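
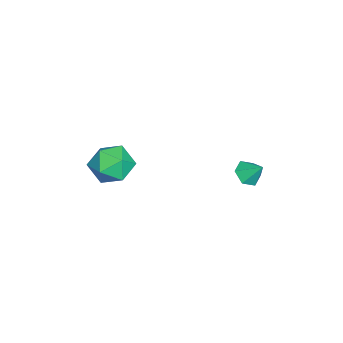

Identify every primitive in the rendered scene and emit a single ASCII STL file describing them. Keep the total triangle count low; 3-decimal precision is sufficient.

solid 
facet normal -0.938 -0.019 0.345
outer loop
vertex -0.543 -3.654 -1.913
vertex -0.31 -4.601 -1.331
vertex -0.153 -3.585 -0.848
endloop
endfacet
facet normal -0.726 0.650 0.224
outer loop
vertex -0.543 -3.654 -1.913
vertex -0.153 -3.585 -0.848
vertex 0.238 -2.875 -1.644
endloop
endfacet
facet normal -0.540 0.702 -0.464
outer loop
vertex -0.543 -3.654 -1.913
vertex 0.238 -2.875 -1.644
vertex 0.324 -3.453 -2.618
endloop
endfacet
facet normal -0.638 0.063 -0.767
outer loop
vertex -0.543 -3.654 -1.913
vertex 0.324 -3.453 -2.618
vertex -0.015 -4.52 -2.424
endloop
endfacet
facet normal -0.885 -0.382 -0.267
outer loop
vertex -0.543 -3.654 -1.913
vertex -0.015 -4.52 -2.424
vertex -0.31 -4.601 -1.331
endloop
endfacet
facet normal -0.144 0.773 0.618
outer loop
vertex 0.238 -2.875 -1.644
vertex -0.153 -3.585 -0.848
vertex 0.955 -3.34 -0.896
endloop
endfacet
facet normal -0.488 -0.312 0.815
outer loop
vertex -0.153 -3.585 -0.848
vertex -0.31 -4.601 -1.331
vertex 0.616 -4.407 -0.702
endloop
endfacet
facet normal -0.401 -0.899 -0.175
outer loop
vertex -0.31 -4.601 -1.331
vertex -0.015 -4.52 -2.424
vertex 0.702 -4.985 -1.676
endloop
endfacet
facet normal -0.003 -0.178 -0.984
outer loop
vertex -0.015 -4.52 -2.424
vertex 0.324 -3.453 -2.618
vertex 1.093 -4.275 -2.472
endloop
endfacet
facet normal 0.156 0.855 -0.494
outer loop
vertex 0.324 -3.453 -2.618
vertex 0.238 -2.875 -1.644
vertex 1.25 -3.259 -1.989
endloop
endfacet
facet normal 0.638 -0.063 0.767
outer loop
vertex 1.483 -4.206 -1.407
vertex 0.955 -3.34 -0.896
vertex 0.616 -4.407 -0.702
endloop
endfacet
facet normal 0.540 -0.702 0.464
outer loop
vertex 1.483 -4.206 -1.407
vertex 0.616 -4.407 -0.702
vertex 0.702 -4.985 -1.676
endloop
endfacet
facet normal 0.726 -0.650 -0.224
outer loop
vertex 1.483 -4.206 -1.407
vertex 0.702 -4.985 -1.676
vertex 1.093 -4.275 -2.472
endloop
endfacet
facet normal 0.938 0.019 -0.345
outer loop
vertex 1.483 -4.206 -1.407
vertex 1.093 -4.275 -2.472
vertex 1.25 -3.259 -1.989
endloop
endfacet
facet normal 0.885 0.382 0.267
outer loop
vertex 1.483 -4.206 -1.407
vertex 1.25 -3.259 -1.989
vertex 0.955 -3.34 -0.896
endloop
endfacet
facet normal 0.003 0.178 0.984
outer loop
vertex 0.616 -4.407 -0.702
vertex 0.955 -3.34 -0.896
vertex -0.153 -3.585 -0.848
endloop
endfacet
facet normal -0.156 -0.855 0.494
outer loop
vertex 0.702 -4.985 -1.676
vertex 0.616 -4.407 -0.702
vertex -0.31 -4.601 -1.331
endloop
endfacet
facet normal 0.144 -0.773 -0.618
outer loop
vertex 1.093 -4.275 -2.472
vertex 0.702 -4.985 -1.676
vertex -0.015 -4.52 -2.424
endloop
endfacet
facet normal 0.488 0.312 -0.815
outer loop
vertex 1.25 -3.259 -1.989
vertex 1.093 -4.275 -2.472
vertex 0.324 -3.453 -2.618
endloop
endfacet
facet normal 0.401 0.899 0.175
outer loop
vertex 0.955 -3.34 -0.896
vertex 1.25 -3.259 -1.989
vertex 0.238 -2.875 -1.644
endloop
endfacet
facet normal -0.263 -0.645 -0.718
outer loop
vertex -1.461 1.545 -3.753
vertex -2.166 1.682 -3.618
vertex -1.803 2.082 -4.11
endloop
endfacet
facet normal 0.863 0.500 -0.075
outer loop
vertex -1.461 1.545 -3.753
vertex -1.803 2.082 -4.11
vertex -1.874 2.398 -2.822
endloop
endfacet
facet normal -0.262 -0.645 -0.718
outer loop
vertex -1.803 2.082 -4.11
vertex -2.166 1.682 -3.618
vertex -2.508 2.219 -3.976
endloop
endfacet
facet normal 0.144 0.963 -0.228
outer loop
vertex -1.803 2.082 -4.11
vertex -2.508 2.219 -3.976
vertex -1.874 2.398 -2.822
endloop
endfacet
facet normal -0.262 -0.645 -0.718
outer loop
vertex -2.508 2.219 -3.976
vertex -2.166 1.682 -3.618
vertex -2.87 1.819 -3.484
endloop
endfacet
facet normal -0.589 0.782 0.202
outer loop
vertex -2.508 2.219 -3.976
vertex -2.87 1.819 -3.484
vertex -1.874 2.398 -2.822
endloop
endfacet
facet normal -0.262 -0.644 -0.718
outer loop
vertex -2.87 1.819 -3.484
vertex -2.166 1.682 -3.618
vertex -2.528 1.282 -3.127
endloop
endfacet
facet normal -0.603 0.138 0.786
outer loop
vertex -2.87 1.819 -3.484
vertex -2.528 1.282 -3.127
vertex -1.874 2.398 -2.822
endloop
endfacet
facet normal -0.262 -0.645 -0.718
outer loop
vertex -2.528 1.282 -3.127
vertex -2.166 1.682 -3.618
vertex -1.823 1.145 -3.261
endloop
endfacet
facet normal 0.115 -0.324 0.939
outer loop
vertex -2.528 1.282 -3.127
vertex -1.823 1.145 -3.261
vertex -1.874 2.398 -2.822
endloop
endfacet
facet normal -0.263 -0.645 -0.718
outer loop
vertex -1.823 1.145 -3.261
vertex -2.166 1.682 -3.618
vertex -1.461 1.545 -3.753
endloop
endfacet
facet normal 0.849 -0.143 0.508
outer loop
vertex -1.823 1.145 -3.261
vertex -1.461 1.545 -3.753
vertex -1.874 2.398 -2.822
endloop
endfacet

endsolid


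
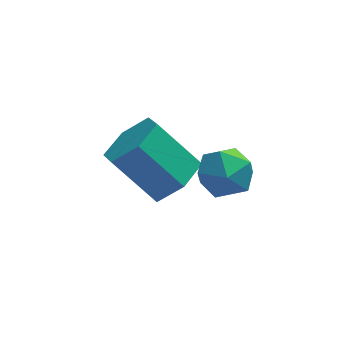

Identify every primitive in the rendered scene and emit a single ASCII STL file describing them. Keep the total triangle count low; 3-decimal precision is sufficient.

solid 
facet normal 0.631 -0.321 -0.706
outer loop
vertex 0.91 0.277 -0.163
vertex 0.198 0.292 -0.806
vertex 0.742 1.072 -0.674
endloop
endfacet
facet normal 0.756 0.460 0.466
outer loop
vertex 0.91 0.277 -0.163
vertex 0.742 1.072 -0.674
vertex -0.225 0.853 1.109
endloop
endfacet
facet normal 0.755 0.460 0.466
outer loop
vertex -0.225 0.853 1.109
vertex 0.742 1.072 -0.674
vertex -0.394 1.648 0.598
endloop
endfacet
facet normal -0.631 0.320 0.707
outer loop
vertex -0.225 0.853 1.109
vertex -0.394 1.648 0.598
vertex -0.938 0.868 0.466
endloop
endfacet
facet normal 0.631 -0.320 -0.707
outer loop
vertex 0.742 1.072 -0.674
vertex 0.198 0.292 -0.806
vertex 0.029 1.087 -1.317
endloop
endfacet
facet normal 0.225 0.947 -0.228
outer loop
vertex 0.742 1.072 -0.674
vertex 0.029 1.087 -1.317
vertex -0.394 1.648 0.598
endloop
endfacet
facet normal 0.225 0.947 -0.228
outer loop
vertex -0.394 1.648 0.598
vertex 0.029 1.087 -1.317
vertex -1.107 1.663 -0.045
endloop
endfacet
facet normal -0.631 0.320 0.707
outer loop
vertex -0.394 1.648 0.598
vertex -1.107 1.663 -0.045
vertex -0.938 0.868 0.466
endloop
endfacet
facet normal 0.631 -0.320 -0.707
outer loop
vertex 0.029 1.087 -1.317
vertex 0.198 0.292 -0.806
vertex -0.515 0.307 -1.449
endloop
endfacet
facet normal -0.530 0.487 -0.694
outer loop
vertex 0.029 1.087 -1.317
vertex -0.515 0.307 -1.449
vertex -1.107 1.663 -0.045
endloop
endfacet
facet normal -0.531 0.487 -0.694
outer loop
vertex -1.107 1.663 -0.045
vertex -0.515 0.307 -1.449
vertex -1.65 0.883 -0.177
endloop
endfacet
facet normal -0.631 0.320 0.706
outer loop
vertex -1.107 1.663 -0.045
vertex -1.65 0.883 -0.177
vertex -0.938 0.868 0.466
endloop
endfacet
facet normal 0.631 -0.320 -0.707
outer loop
vertex -0.515 0.307 -1.449
vertex 0.198 0.292 -0.806
vertex -0.346 -0.488 -0.938
endloop
endfacet
facet normal -0.756 -0.460 -0.466
outer loop
vertex -0.515 0.307 -1.449
vertex -0.346 -0.488 -0.938
vertex -1.65 0.883 -0.177
endloop
endfacet
facet normal -0.756 -0.460 -0.467
outer loop
vertex -1.65 0.883 -0.177
vertex -0.346 -0.488 -0.938
vertex -1.482 0.088 0.334
endloop
endfacet
facet normal -0.631 0.321 0.706
outer loop
vertex -1.65 0.883 -0.177
vertex -1.482 0.088 0.334
vertex -0.938 0.868 0.466
endloop
endfacet
facet normal 0.631 -0.320 -0.707
outer loop
vertex -0.346 -0.488 -0.938
vertex 0.198 0.292 -0.806
vertex 0.367 -0.503 -0.295
endloop
endfacet
facet normal -0.225 -0.947 0.228
outer loop
vertex -0.346 -0.488 -0.938
vertex 0.367 -0.503 -0.295
vertex -1.482 0.088 0.334
endloop
endfacet
facet normal -0.225 -0.947 0.228
outer loop
vertex -1.482 0.088 0.334
vertex 0.367 -0.503 -0.295
vertex -0.769 0.073 0.977
endloop
endfacet
facet normal -0.631 0.320 0.707
outer loop
vertex -1.482 0.088 0.334
vertex -0.769 0.073 0.977
vertex -0.938 0.868 0.466
endloop
endfacet
facet normal 0.631 -0.320 -0.706
outer loop
vertex 0.367 -0.503 -0.295
vertex 0.198 0.292 -0.806
vertex 0.91 0.277 -0.163
endloop
endfacet
facet normal 0.530 -0.487 0.694
outer loop
vertex 0.367 -0.503 -0.295
vertex 0.91 0.277 -0.163
vertex -0.769 0.073 0.977
endloop
endfacet
facet normal 0.530 -0.487 0.694
outer loop
vertex -0.769 0.073 0.977
vertex 0.91 0.277 -0.163
vertex -0.225 0.853 1.109
endloop
endfacet
facet normal -0.631 0.320 0.707
outer loop
vertex -0.769 0.073 0.977
vertex -0.225 0.853 1.109
vertex -0.938 0.868 0.466
endloop
endfacet
facet normal -0.167 0.727 0.666
outer loop
vertex 0.753 -1.411 2.045
vertex 1.111 -1.871 2.637
vertex 1.57 -1.349 2.182
endloop
endfacet
facet normal -0.077 0.997 0.011
outer loop
vertex 0.753 -1.411 2.045
vertex 1.57 -1.349 2.182
vertex 1.28 -1.363 1.404
endloop
endfacet
facet normal -0.570 0.708 -0.416
outer loop
vertex 0.753 -1.411 2.045
vertex 1.28 -1.363 1.404
vertex 0.641 -1.893 1.378
endloop
endfacet
facet normal -0.966 0.259 -0.025
outer loop
vertex 0.753 -1.411 2.045
vertex 0.641 -1.893 1.378
vertex 0.537 -2.208 2.14
endloop
endfacet
facet normal -0.716 0.271 0.643
outer loop
vertex 0.753 -1.411 2.045
vertex 0.537 -2.208 2.14
vertex 1.111 -1.871 2.637
endloop
endfacet
facet normal 0.564 0.795 -0.224
outer loop
vertex 1.28 -1.363 1.404
vertex 1.57 -1.349 2.182
vertex 1.963 -1.792 1.6
endloop
endfacet
facet normal 0.420 0.358 0.834
outer loop
vertex 1.57 -1.349 2.182
vertex 1.111 -1.871 2.637
vertex 1.859 -2.107 2.362
endloop
endfacet
facet normal -0.468 -0.380 0.798
outer loop
vertex 1.111 -1.871 2.637
vertex 0.537 -2.208 2.14
vertex 1.22 -2.637 2.336
endloop
endfacet
facet normal -0.871 -0.400 -0.284
outer loop
vertex 0.537 -2.208 2.14
vertex 0.641 -1.893 1.378
vertex 0.93 -2.651 1.558
endloop
endfacet
facet normal -0.234 0.327 -0.916
outer loop
vertex 0.641 -1.893 1.378
vertex 1.28 -1.363 1.404
vertex 1.389 -2.129 1.103
endloop
endfacet
facet normal 0.966 -0.259 0.025
outer loop
vertex 1.747 -2.589 1.695
vertex 1.963 -1.792 1.6
vertex 1.859 -2.107 2.362
endloop
endfacet
facet normal 0.570 -0.708 0.416
outer loop
vertex 1.747 -2.589 1.695
vertex 1.859 -2.107 2.362
vertex 1.22 -2.637 2.336
endloop
endfacet
facet normal 0.077 -0.997 -0.011
outer loop
vertex 1.747 -2.589 1.695
vertex 1.22 -2.637 2.336
vertex 0.93 -2.651 1.558
endloop
endfacet
facet normal 0.167 -0.727 -0.666
outer loop
vertex 1.747 -2.589 1.695
vertex 0.93 -2.651 1.558
vertex 1.389 -2.129 1.103
endloop
endfacet
facet normal 0.716 -0.271 -0.643
outer loop
vertex 1.747 -2.589 1.695
vertex 1.389 -2.129 1.103
vertex 1.963 -1.792 1.6
endloop
endfacet
facet normal 0.871 0.400 0.284
outer loop
vertex 1.859 -2.107 2.362
vertex 1.963 -1.792 1.6
vertex 1.57 -1.349 2.182
endloop
endfacet
facet normal 0.234 -0.327 0.916
outer loop
vertex 1.22 -2.637 2.336
vertex 1.859 -2.107 2.362
vertex 1.111 -1.871 2.637
endloop
endfacet
facet normal -0.564 -0.795 0.224
outer loop
vertex 0.93 -2.651 1.558
vertex 1.22 -2.637 2.336
vertex 0.537 -2.208 2.14
endloop
endfacet
facet normal -0.420 -0.358 -0.834
outer loop
vertex 1.389 -2.129 1.103
vertex 0.93 -2.651 1.558
vertex 0.641 -1.893 1.378
endloop
endfacet
facet normal 0.468 0.380 -0.798
outer loop
vertex 1.963 -1.792 1.6
vertex 1.389 -2.129 1.103
vertex 1.28 -1.363 1.404
endloop
endfacet

endsolid


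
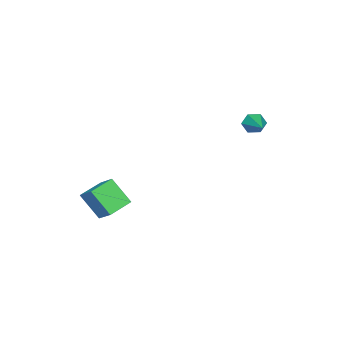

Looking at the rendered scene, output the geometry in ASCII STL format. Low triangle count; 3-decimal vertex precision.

solid 
facet normal -0.942 0.272 0.198
outer loop
vertex 0.568 -4.544 -1.879
vertex 1.044 -3.522 -1.017
vertex 0.613 -3.287 -3.395
endloop
endfacet
facet normal -0.335 -0.720 -0.607
outer loop
vertex 2.176 -3.738 -3.723
vertex 0.568 -4.544 -1.879
vertex 0.613 -3.287 -3.395
endloop
endfacet
facet normal -0.942 0.272 0.198
outer loop
vertex 0.613 -3.287 -3.395
vertex 1.044 -3.522 -1.017
vertex 1.089 -2.264 -2.533
endloop
endfacet
facet normal 0.023 0.638 -0.770
outer loop
vertex 1.089 -2.264 -2.533
vertex 2.176 -3.738 -3.723
vertex 0.613 -3.287 -3.395
endloop
endfacet
facet normal -0.023 -0.638 0.769
outer loop
vertex 0.568 -4.544 -1.879
vertex 2.607 -3.973 -1.345
vertex 1.044 -3.522 -1.017
endloop
endfacet
facet normal -0.336 -0.720 -0.607
outer loop
vertex 2.131 -4.996 -2.207
vertex 0.568 -4.544 -1.879
vertex 2.176 -3.738 -3.723
endloop
endfacet
facet normal -0.023 -0.638 0.770
outer loop
vertex 2.131 -4.996 -2.207
vertex 2.607 -3.973 -1.345
vertex 0.568 -4.544 -1.879
endloop
endfacet
facet normal 0.335 0.720 0.607
outer loop
vertex 1.044 -3.522 -1.017
vertex 2.607 -3.973 -1.345
vertex 1.089 -2.264 -2.533
endloop
endfacet
facet normal 0.023 0.638 -0.769
outer loop
vertex 2.652 -2.716 -2.861
vertex 2.176 -3.738 -3.723
vertex 1.089 -2.264 -2.533
endloop
endfacet
facet normal 0.336 0.720 0.607
outer loop
vertex 1.089 -2.264 -2.533
vertex 2.607 -3.973 -1.345
vertex 2.652 -2.716 -2.861
endloop
endfacet
facet normal 0.942 -0.272 -0.198
outer loop
vertex 2.652 -2.716 -2.861
vertex 2.131 -4.996 -2.207
vertex 2.176 -3.738 -3.723
endloop
endfacet
facet normal 0.942 -0.272 -0.197
outer loop
vertex 2.607 -3.973 -1.345
vertex 2.131 -4.996 -2.207
vertex 2.652 -2.716 -2.861
endloop
endfacet
facet normal -0.731 -0.601 -0.322
outer loop
vertex -2.926 2.993 2.517
vertex -3.34 3.184 3.1
vertex -3.383 3.573 2.472
endloop
endfacet
facet normal 0.494 0.327 -0.806
outer loop
vertex -2.926 2.993 2.517
vertex -3.383 3.573 2.472
vertex -1.84 4.416 3.76
endloop
endfacet
facet normal -0.732 -0.601 -0.322
outer loop
vertex -3.383 3.573 2.472
vertex -3.34 3.184 3.1
vertex -3.797 3.764 3.056
endloop
endfacet
facet normal -0.155 0.901 -0.405
outer loop
vertex -3.383 3.573 2.472
vertex -3.797 3.764 3.056
vertex -1.84 4.416 3.76
endloop
endfacet
facet normal -0.732 -0.601 -0.321
outer loop
vertex -3.797 3.764 3.056
vertex -3.34 3.184 3.1
vertex -3.753 3.375 3.683
endloop
endfacet
facet normal -0.430 0.753 0.498
outer loop
vertex -3.797 3.764 3.056
vertex -3.753 3.375 3.683
vertex -1.84 4.416 3.76
endloop
endfacet
facet normal -0.732 -0.601 -0.322
outer loop
vertex -3.753 3.375 3.683
vertex -3.34 3.184 3.1
vertex -3.296 2.794 3.728
endloop
endfacet
facet normal -0.058 0.032 0.998
outer loop
vertex -3.753 3.375 3.683
vertex -3.296 2.794 3.728
vertex -1.84 4.416 3.76
endloop
endfacet
facet normal -0.731 -0.602 -0.322
outer loop
vertex -3.296 2.794 3.728
vertex -3.34 3.184 3.1
vertex -2.882 2.604 3.144
endloop
endfacet
facet normal 0.592 -0.543 0.596
outer loop
vertex -3.296 2.794 3.728
vertex -2.882 2.604 3.144
vertex -1.84 4.416 3.76
endloop
endfacet
facet normal -0.731 -0.602 -0.322
outer loop
vertex -2.882 2.604 3.144
vertex -3.34 3.184 3.1
vertex -2.926 2.993 2.517
endloop
endfacet
facet normal 0.867 -0.394 -0.306
outer loop
vertex -2.882 2.604 3.144
vertex -2.926 2.993 2.517
vertex -1.84 4.416 3.76
endloop
endfacet

endsolid


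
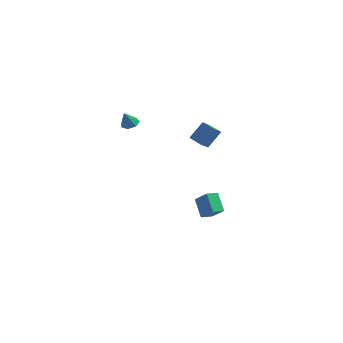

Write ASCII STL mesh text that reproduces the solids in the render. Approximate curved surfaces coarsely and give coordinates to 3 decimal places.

solid 
facet normal -0.543 -0.808 0.230
outer loop
vertex 2.145 -0.637 -3.866
vertex 1.463 0.103 -2.878
vertex 1.267 -0.293 -4.731
endloop
endfacet
facet normal 0.484 -0.525 -0.700
outer loop
vertex 1.717 0.377 -4.922
vertex 2.145 -0.637 -3.866
vertex 1.267 -0.293 -4.731
endloop
endfacet
facet normal -0.543 -0.808 0.230
outer loop
vertex 1.267 -0.293 -4.731
vertex 1.463 0.103 -2.878
vertex 0.584 0.447 -3.744
endloop
endfacet
facet normal -0.686 0.268 -0.676
outer loop
vertex 0.584 0.447 -3.744
vertex 1.717 0.377 -4.922
vertex 1.267 -0.293 -4.731
endloop
endfacet
facet normal 0.687 -0.269 0.675
outer loop
vertex 2.145 -0.637 -3.866
vertex 1.913 0.773 -3.069
vertex 1.463 0.103 -2.878
endloop
endfacet
facet normal 0.484 -0.525 -0.700
outer loop
vertex 2.596 0.033 -4.056
vertex 2.145 -0.637 -3.866
vertex 1.717 0.377 -4.922
endloop
endfacet
facet normal 0.685 -0.270 0.676
outer loop
vertex 2.596 0.033 -4.056
vertex 1.913 0.773 -3.069
vertex 2.145 -0.637 -3.866
endloop
endfacet
facet normal -0.484 0.525 0.700
outer loop
vertex 1.463 0.103 -2.878
vertex 1.913 0.773 -3.069
vertex 0.584 0.447 -3.744
endloop
endfacet
facet normal -0.686 0.270 -0.676
outer loop
vertex 1.035 1.117 -3.934
vertex 1.717 0.377 -4.922
vertex 0.584 0.447 -3.744
endloop
endfacet
facet normal -0.484 0.525 0.700
outer loop
vertex 0.584 0.447 -3.744
vertex 1.913 0.773 -3.069
vertex 1.035 1.117 -3.934
endloop
endfacet
facet normal 0.543 0.808 -0.230
outer loop
vertex 1.035 1.117 -3.934
vertex 2.596 0.033 -4.056
vertex 1.717 0.377 -4.922
endloop
endfacet
facet normal 0.543 0.808 -0.230
outer loop
vertex 1.913 0.773 -3.069
vertex 2.596 0.033 -4.056
vertex 1.035 1.117 -3.934
endloop
endfacet
facet normal 0.187 0.372 -0.909
outer loop
vertex -2.042 -2.237 3.292
vertex -2.541 -1.923 3.318
vertex -1.999 -1.768 3.493
endloop
endfacet
facet normal 0.791 -0.301 0.533
outer loop
vertex -2.042 -2.237 3.292
vertex -1.999 -1.768 3.493
vertex -2.739 -2.317 4.282
endloop
endfacet
facet normal 0.187 0.373 -0.909
outer loop
vertex -1.999 -1.768 3.493
vertex -2.541 -1.923 3.318
vertex -2.364 -1.415 3.563
endloop
endfacet
facet normal 0.522 0.389 0.760
outer loop
vertex -1.999 -1.768 3.493
vertex -2.364 -1.415 3.563
vertex -2.739 -2.317 4.282
endloop
endfacet
facet normal 0.187 0.373 -0.909
outer loop
vertex -2.364 -1.415 3.563
vertex -2.541 -1.923 3.318
vertex -2.862 -1.445 3.448
endloop
endfacet
facet normal -0.206 0.661 0.721
outer loop
vertex -2.364 -1.415 3.563
vertex -2.862 -1.445 3.448
vertex -2.739 -2.317 4.282
endloop
endfacet
facet normal 0.187 0.373 -0.909
outer loop
vertex -2.862 -1.445 3.448
vertex -2.541 -1.923 3.318
vertex -3.118 -1.834 3.236
endloop
endfacet
facet normal -0.840 0.309 0.447
outer loop
vertex -2.862 -1.445 3.448
vertex -3.118 -1.834 3.236
vertex -2.739 -2.317 4.282
endloop
endfacet
facet normal 0.187 0.372 -0.909
outer loop
vertex -3.118 -1.834 3.236
vertex -2.541 -1.923 3.318
vertex -2.939 -2.29 3.086
endloop
endfacet
facet normal -0.905 -0.402 0.142
outer loop
vertex -3.118 -1.834 3.236
vertex -2.939 -2.29 3.086
vertex -2.739 -2.317 4.282
endloop
endfacet
facet normal 0.187 0.372 -0.909
outer loop
vertex -2.939 -2.29 3.086
vertex -2.541 -1.923 3.318
vertex -2.461 -2.469 3.111
endloop
endfacet
facet normal -0.352 -0.935 0.038
outer loop
vertex -2.939 -2.29 3.086
vertex -2.461 -2.469 3.111
vertex -2.739 -2.317 4.282
endloop
endfacet
facet normal 0.187 0.372 -0.909
outer loop
vertex -2.461 -2.469 3.111
vertex -2.541 -1.923 3.318
vertex -2.042 -2.237 3.292
endloop
endfacet
facet normal 0.402 -0.891 0.211
outer loop
vertex -2.461 -2.469 3.111
vertex -2.042 -2.237 3.292
vertex -2.739 -2.317 4.282
endloop
endfacet
facet normal -0.882 0.439 0.173
outer loop
vertex 2.351 -2.949 4.84
vertex 2.557 -2.341 4.345
vertex 1.826 -3.602 3.82
endloop
endfacet
facet normal -0.253 -0.750 0.611
outer loop
vertex 2.663 -4.019 3.655
vertex 2.351 -2.949 4.84
vertex 1.826 -3.602 3.82
endloop
endfacet
facet normal -0.882 0.439 0.174
outer loop
vertex 1.826 -3.602 3.82
vertex 2.557 -2.341 4.345
vertex 2.031 -2.994 3.325
endloop
endfacet
facet normal -0.399 -0.494 -0.772
outer loop
vertex 2.031 -2.994 3.325
vertex 2.663 -4.019 3.655
vertex 1.826 -3.602 3.82
endloop
endfacet
facet normal 0.398 0.494 0.773
outer loop
vertex 2.351 -2.949 4.84
vertex 3.394 -2.758 4.18
vertex 2.557 -2.341 4.345
endloop
endfacet
facet normal -0.253 -0.750 0.611
outer loop
vertex 3.189 -3.366 4.675
vertex 2.351 -2.949 4.84
vertex 2.663 -4.019 3.655
endloop
endfacet
facet normal 0.398 0.495 0.772
outer loop
vertex 3.189 -3.366 4.675
vertex 3.394 -2.758 4.18
vertex 2.351 -2.949 4.84
endloop
endfacet
facet normal 0.253 0.750 -0.611
outer loop
vertex 2.557 -2.341 4.345
vertex 3.394 -2.758 4.18
vertex 2.031 -2.994 3.325
endloop
endfacet
facet normal -0.398 -0.494 -0.773
outer loop
vertex 2.869 -3.411 3.16
vertex 2.663 -4.019 3.655
vertex 2.031 -2.994 3.325
endloop
endfacet
facet normal 0.253 0.750 -0.611
outer loop
vertex 2.031 -2.994 3.325
vertex 3.394 -2.758 4.18
vertex 2.869 -3.411 3.16
endloop
endfacet
facet normal 0.881 -0.440 -0.173
outer loop
vertex 2.869 -3.411 3.16
vertex 3.189 -3.366 4.675
vertex 2.663 -4.019 3.655
endloop
endfacet
facet normal 0.882 -0.438 -0.173
outer loop
vertex 3.394 -2.758 4.18
vertex 3.189 -3.366 4.675
vertex 2.869 -3.411 3.16
endloop
endfacet

endsolid


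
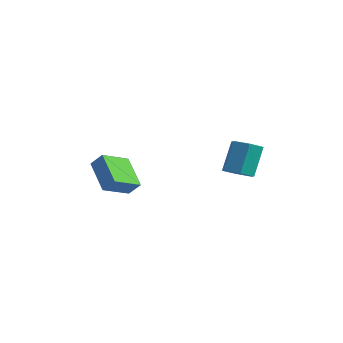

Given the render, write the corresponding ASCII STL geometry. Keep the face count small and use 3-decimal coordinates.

solid 
facet normal 0.122 -0.444 -0.888
outer loop
vertex 3.365 3.042 -1.65
vertex 2.742 3.494 -1.962
vertex 3.52 3.78 -1.998
endloop
endfacet
facet normal 0.975 -0.114 0.192
outer loop
vertex 3.365 3.042 -1.65
vertex 3.52 3.78 -1.998
vertex 3.141 3.855 -0.026
endloop
endfacet
facet normal 0.975 -0.114 0.192
outer loop
vertex 3.141 3.855 -0.026
vertex 3.52 3.78 -1.998
vertex 3.296 4.593 -0.374
endloop
endfacet
facet normal -0.123 0.444 0.887
outer loop
vertex 3.141 3.855 -0.026
vertex 3.296 4.593 -0.374
vertex 2.518 4.306 -0.338
endloop
endfacet
facet normal 0.122 -0.445 -0.887
outer loop
vertex 3.52 3.78 -1.998
vertex 2.742 3.494 -1.962
vertex 2.897 4.231 -2.31
endloop
endfacet
facet normal 0.649 0.712 -0.267
outer loop
vertex 3.52 3.78 -1.998
vertex 2.897 4.231 -2.31
vertex 3.296 4.593 -0.374
endloop
endfacet
facet normal 0.649 0.712 -0.267
outer loop
vertex 3.296 4.593 -0.374
vertex 2.897 4.231 -2.31
vertex 2.673 5.044 -0.686
endloop
endfacet
facet normal -0.123 0.444 0.887
outer loop
vertex 3.296 4.593 -0.374
vertex 2.673 5.044 -0.686
vertex 2.518 4.306 -0.338
endloop
endfacet
facet normal 0.122 -0.445 -0.887
outer loop
vertex 2.897 4.231 -2.31
vertex 2.742 3.494 -1.962
vertex 2.119 3.945 -2.274
endloop
endfacet
facet normal -0.325 0.827 -0.459
outer loop
vertex 2.897 4.231 -2.31
vertex 2.119 3.945 -2.274
vertex 2.673 5.044 -0.686
endloop
endfacet
facet normal -0.325 0.827 -0.459
outer loop
vertex 2.673 5.044 -0.686
vertex 2.119 3.945 -2.274
vertex 1.895 4.758 -0.65
endloop
endfacet
facet normal -0.122 0.444 0.888
outer loop
vertex 2.673 5.044 -0.686
vertex 1.895 4.758 -0.65
vertex 2.518 4.306 -0.338
endloop
endfacet
facet normal 0.123 -0.444 -0.887
outer loop
vertex 2.119 3.945 -2.274
vertex 2.742 3.494 -1.962
vertex 1.964 3.207 -1.926
endloop
endfacet
facet normal -0.975 0.114 -0.192
outer loop
vertex 2.119 3.945 -2.274
vertex 1.964 3.207 -1.926
vertex 1.895 4.758 -0.65
endloop
endfacet
facet normal -0.975 0.114 -0.192
outer loop
vertex 1.895 4.758 -0.65
vertex 1.964 3.207 -1.926
vertex 1.74 4.02 -0.302
endloop
endfacet
facet normal -0.122 0.444 0.888
outer loop
vertex 1.895 4.758 -0.65
vertex 1.74 4.02 -0.302
vertex 2.518 4.306 -0.338
endloop
endfacet
facet normal 0.123 -0.444 -0.887
outer loop
vertex 1.964 3.207 -1.926
vertex 2.742 3.494 -1.962
vertex 2.587 2.756 -1.614
endloop
endfacet
facet normal -0.649 -0.712 0.267
outer loop
vertex 1.964 3.207 -1.926
vertex 2.587 2.756 -1.614
vertex 1.74 4.02 -0.302
endloop
endfacet
facet normal -0.649 -0.712 0.267
outer loop
vertex 1.74 4.02 -0.302
vertex 2.587 2.756 -1.614
vertex 2.363 3.569 0.01
endloop
endfacet
facet normal -0.122 0.445 0.887
outer loop
vertex 1.74 4.02 -0.302
vertex 2.363 3.569 0.01
vertex 2.518 4.306 -0.338
endloop
endfacet
facet normal 0.122 -0.444 -0.888
outer loop
vertex 2.587 2.756 -1.614
vertex 2.742 3.494 -1.962
vertex 3.365 3.042 -1.65
endloop
endfacet
facet normal 0.325 -0.827 0.459
outer loop
vertex 2.587 2.756 -1.614
vertex 3.365 3.042 -1.65
vertex 2.363 3.569 0.01
endloop
endfacet
facet normal 0.325 -0.827 0.459
outer loop
vertex 2.363 3.569 0.01
vertex 3.365 3.042 -1.65
vertex 3.141 3.855 -0.026
endloop
endfacet
facet normal -0.122 0.445 0.887
outer loop
vertex 2.363 3.569 0.01
vertex 3.141 3.855 -0.026
vertex 2.518 4.306 -0.338
endloop
endfacet
facet normal -0.771 0.271 0.576
outer loop
vertex -3.872 0.76 -1.914
vertex -3.79 2.336 -2.545
vertex -4.475 0.514 -2.605
endloop
endfacet
facet normal -0.048 -0.927 0.372
outer loop
vertex -2.91 -0.036 -3.775
vertex -3.872 0.76 -1.914
vertex -4.475 0.514 -2.605
endloop
endfacet
facet normal -0.771 0.271 0.576
outer loop
vertex -4.475 0.514 -2.605
vertex -3.79 2.336 -2.545
vertex -4.393 2.09 -3.237
endloop
endfacet
facet normal -0.635 -0.259 -0.728
outer loop
vertex -4.393 2.09 -3.237
vertex -2.91 -0.036 -3.775
vertex -4.475 0.514 -2.605
endloop
endfacet
facet normal 0.635 0.258 0.728
outer loop
vertex -3.872 0.76 -1.914
vertex -2.225 1.786 -3.715
vertex -3.79 2.336 -2.545
endloop
endfacet
facet normal -0.048 -0.927 0.372
outer loop
vertex -2.307 0.21 -3.083
vertex -3.872 0.76 -1.914
vertex -2.91 -0.036 -3.775
endloop
endfacet
facet normal 0.635 0.259 0.728
outer loop
vertex -2.307 0.21 -3.083
vertex -2.225 1.786 -3.715
vertex -3.872 0.76 -1.914
endloop
endfacet
facet normal 0.048 0.927 -0.372
outer loop
vertex -3.79 2.336 -2.545
vertex -2.225 1.786 -3.715
vertex -4.393 2.09 -3.237
endloop
endfacet
facet normal -0.635 -0.259 -0.728
outer loop
vertex -2.828 1.54 -4.406
vertex -2.91 -0.036 -3.775
vertex -4.393 2.09 -3.237
endloop
endfacet
facet normal 0.048 0.927 -0.372
outer loop
vertex -4.393 2.09 -3.237
vertex -2.225 1.786 -3.715
vertex -2.828 1.54 -4.406
endloop
endfacet
facet normal 0.771 -0.271 -0.576
outer loop
vertex -2.828 1.54 -4.406
vertex -2.307 0.21 -3.083
vertex -2.91 -0.036 -3.775
endloop
endfacet
facet normal 0.771 -0.271 -0.576
outer loop
vertex -2.225 1.786 -3.715
vertex -2.307 0.21 -3.083
vertex -2.828 1.54 -4.406
endloop
endfacet

endsolid


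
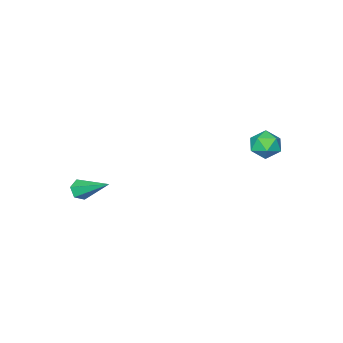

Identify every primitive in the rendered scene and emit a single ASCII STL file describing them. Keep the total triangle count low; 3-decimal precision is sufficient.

solid 
facet normal 0.015 0.082 0.996
outer loop
vertex -3.517 3.549 3.819
vertex -3.64 2.762 3.886
vertex -2.895 3.048 3.851
endloop
endfacet
facet normal 0.430 0.578 0.694
outer loop
vertex -3.517 3.549 3.819
vertex -2.895 3.048 3.851
vertex -2.89 3.661 3.337
endloop
endfacet
facet normal 0.022 0.967 0.254
outer loop
vertex -3.517 3.549 3.819
vertex -2.89 3.661 3.337
vertex -3.631 3.752 3.055
endloop
endfacet
facet normal -0.643 0.711 0.285
outer loop
vertex -3.517 3.549 3.819
vertex -3.631 3.752 3.055
vertex -4.095 3.197 3.394
endloop
endfacet
facet normal -0.647 0.165 0.744
outer loop
vertex -3.517 3.549 3.819
vertex -4.095 3.197 3.394
vertex -3.64 2.762 3.886
endloop
endfacet
facet normal 0.922 0.244 0.300
outer loop
vertex -2.89 3.661 3.337
vertex -2.895 3.048 3.851
vertex -2.625 2.943 3.106
endloop
endfacet
facet normal 0.252 -0.560 0.789
outer loop
vertex -2.895 3.048 3.851
vertex -3.64 2.762 3.886
vertex -3.089 2.388 3.445
endloop
endfacet
facet normal -0.820 -0.426 0.382
outer loop
vertex -3.64 2.762 3.886
vertex -4.095 3.197 3.394
vertex -3.83 2.479 3.163
endloop
endfacet
facet normal -0.812 0.460 -0.359
outer loop
vertex -4.095 3.197 3.394
vertex -3.631 3.752 3.055
vertex -3.825 3.092 2.649
endloop
endfacet
facet normal 0.264 0.873 -0.411
outer loop
vertex -3.631 3.752 3.055
vertex -2.89 3.661 3.337
vertex -3.08 3.378 2.614
endloop
endfacet
facet normal 0.643 -0.711 -0.285
outer loop
vertex -3.203 2.591 2.681
vertex -2.625 2.943 3.106
vertex -3.089 2.388 3.445
endloop
endfacet
facet normal -0.022 -0.967 -0.254
outer loop
vertex -3.203 2.591 2.681
vertex -3.089 2.388 3.445
vertex -3.83 2.479 3.163
endloop
endfacet
facet normal -0.430 -0.578 -0.694
outer loop
vertex -3.203 2.591 2.681
vertex -3.83 2.479 3.163
vertex -3.825 3.092 2.649
endloop
endfacet
facet normal -0.015 -0.082 -0.996
outer loop
vertex -3.203 2.591 2.681
vertex -3.825 3.092 2.649
vertex -3.08 3.378 2.614
endloop
endfacet
facet normal 0.647 -0.165 -0.744
outer loop
vertex -3.203 2.591 2.681
vertex -3.08 3.378 2.614
vertex -2.625 2.943 3.106
endloop
endfacet
facet normal 0.812 -0.460 0.359
outer loop
vertex -3.089 2.388 3.445
vertex -2.625 2.943 3.106
vertex -2.895 3.048 3.851
endloop
endfacet
facet normal -0.264 -0.873 0.411
outer loop
vertex -3.83 2.479 3.163
vertex -3.089 2.388 3.445
vertex -3.64 2.762 3.886
endloop
endfacet
facet normal -0.922 -0.244 -0.300
outer loop
vertex -3.825 3.092 2.649
vertex -3.83 2.479 3.163
vertex -4.095 3.197 3.394
endloop
endfacet
facet normal -0.252 0.560 -0.789
outer loop
vertex -3.08 3.378 2.614
vertex -3.825 3.092 2.649
vertex -3.631 3.752 3.055
endloop
endfacet
facet normal 0.820 0.426 -0.382
outer loop
vertex -2.625 2.943 3.106
vertex -3.08 3.378 2.614
vertex -2.89 3.661 3.337
endloop
endfacet
facet normal 0.141 -0.825 -0.548
outer loop
vertex 2.374 -3.365 -0.372
vertex 1.895 -3.244 -0.677
vertex 2.41 -3.04 -0.852
endloop
endfacet
facet normal 0.927 0.274 0.255
outer loop
vertex 2.374 -3.365 -0.372
vertex 2.41 -3.04 -0.852
vertex 1.605 -1.536 0.457
endloop
endfacet
facet normal 0.141 -0.825 -0.547
outer loop
vertex 2.41 -3.04 -0.852
vertex 1.895 -3.244 -0.677
vertex 1.931 -2.92 -1.156
endloop
endfacet
facet normal 0.497 0.706 -0.505
outer loop
vertex 2.41 -3.04 -0.852
vertex 1.931 -2.92 -1.156
vertex 1.605 -1.536 0.457
endloop
endfacet
facet normal 0.139 -0.825 -0.548
outer loop
vertex 1.931 -2.92 -1.156
vertex 1.895 -3.244 -0.677
vertex 1.417 -3.123 -0.981
endloop
endfacet
facet normal -0.461 0.625 -0.630
outer loop
vertex 1.931 -2.92 -1.156
vertex 1.417 -3.123 -0.981
vertex 1.605 -1.536 0.457
endloop
endfacet
facet normal 0.139 -0.825 -0.548
outer loop
vertex 1.417 -3.123 -0.981
vertex 1.895 -3.244 -0.677
vertex 1.381 -3.447 -0.502
endloop
endfacet
facet normal -0.993 0.115 0.003
outer loop
vertex 1.417 -3.123 -0.981
vertex 1.381 -3.447 -0.502
vertex 1.605 -1.536 0.457
endloop
endfacet
facet normal 0.140 -0.825 -0.547
outer loop
vertex 1.381 -3.447 -0.502
vertex 1.895 -3.244 -0.677
vertex 1.86 -3.568 -0.197
endloop
endfacet
facet normal -0.565 -0.316 0.762
outer loop
vertex 1.381 -3.447 -0.502
vertex 1.86 -3.568 -0.197
vertex 1.605 -1.536 0.457
endloop
endfacet
facet normal 0.140 -0.825 -0.547
outer loop
vertex 1.86 -3.568 -0.197
vertex 1.895 -3.244 -0.677
vertex 2.374 -3.365 -0.372
endloop
endfacet
facet normal 0.395 -0.236 0.888
outer loop
vertex 1.86 -3.568 -0.197
vertex 2.374 -3.365 -0.372
vertex 1.605 -1.536 0.457
endloop
endfacet

endsolid


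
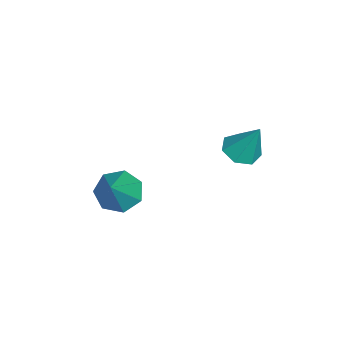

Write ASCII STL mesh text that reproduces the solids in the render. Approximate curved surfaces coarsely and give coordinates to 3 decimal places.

solid 
facet normal -0.690 0.047 -0.722
outer loop
vertex -1.088 -2.419 -0.046
vertex -1.616 -1.894 0.493
vertex -0.97 -1.632 -0.107
endloop
endfacet
facet normal 0.923 -0.165 -0.347
outer loop
vertex -1.088 -2.419 -0.046
vertex -0.97 -1.632 -0.107
vertex -0.284 -1.986 1.887
endloop
endfacet
facet normal -0.690 0.047 -0.722
outer loop
vertex -0.97 -1.632 -0.107
vertex -1.616 -1.894 0.493
vertex -1.339 -1.042 0.284
endloop
endfacet
facet normal 0.784 0.599 -0.163
outer loop
vertex -0.97 -1.632 -0.107
vertex -1.339 -1.042 0.284
vertex -0.284 -1.986 1.887
endloop
endfacet
facet normal -0.690 0.047 -0.722
outer loop
vertex -1.339 -1.042 0.284
vertex -1.616 -1.894 0.493
vertex -1.917 -1.094 0.833
endloop
endfacet
facet normal 0.259 0.897 0.358
outer loop
vertex -1.339 -1.042 0.284
vertex -1.917 -1.094 0.833
vertex -0.284 -1.986 1.887
endloop
endfacet
facet normal -0.690 0.047 -0.722
outer loop
vertex -1.917 -1.094 0.833
vertex -1.616 -1.894 0.493
vertex -2.268 -1.749 1.126
endloop
endfacet
facet normal -0.256 0.506 0.824
outer loop
vertex -1.917 -1.094 0.833
vertex -2.268 -1.749 1.126
vertex -0.284 -1.986 1.887
endloop
endfacet
facet normal -0.690 0.047 -0.722
outer loop
vertex -2.268 -1.749 1.126
vertex -1.616 -1.894 0.493
vertex -2.128 -2.513 0.942
endloop
endfacet
facet normal -0.373 -0.281 0.884
outer loop
vertex -2.268 -1.749 1.126
vertex -2.128 -2.513 0.942
vertex -0.284 -1.986 1.887
endloop
endfacet
facet normal -0.690 0.047 -0.722
outer loop
vertex -2.128 -2.513 0.942
vertex -1.616 -1.894 0.493
vertex -1.603 -2.811 0.421
endloop
endfacet
facet normal -0.004 -0.870 0.493
outer loop
vertex -2.128 -2.513 0.942
vertex -1.603 -2.811 0.421
vertex -0.284 -1.986 1.887
endloop
endfacet
facet normal -0.690 0.047 -0.722
outer loop
vertex -1.603 -2.811 0.421
vertex -1.616 -1.894 0.493
vertex -1.088 -2.419 -0.046
endloop
endfacet
facet normal 0.573 -0.818 -0.055
outer loop
vertex -1.603 -2.811 0.421
vertex -1.088 -2.419 -0.046
vertex -0.284 -1.986 1.887
endloop
endfacet
facet normal -0.233 -0.393 -0.890
outer loop
vertex -1.985 2.816 2.128
vertex -2.546 2.39 2.463
vertex -2.595 3.107 2.159
endloop
endfacet
facet normal 0.426 0.901 -0.076
outer loop
vertex -1.985 2.816 2.128
vertex -2.595 3.107 2.159
vertex -2.154 3.05 3.957
endloop
endfacet
facet normal -0.233 -0.393 -0.890
outer loop
vertex -2.595 3.107 2.159
vertex -2.546 2.39 2.463
vertex -3.168 2.858 2.419
endloop
endfacet
facet normal -0.351 0.929 0.116
outer loop
vertex -2.595 3.107 2.159
vertex -3.168 2.858 2.419
vertex -2.154 3.05 3.957
endloop
endfacet
facet normal -0.233 -0.393 -0.890
outer loop
vertex -3.168 2.858 2.419
vertex -2.546 2.39 2.463
vertex -3.273 2.257 2.712
endloop
endfacet
facet normal -0.796 0.372 0.478
outer loop
vertex -3.168 2.858 2.419
vertex -3.273 2.257 2.712
vertex -2.154 3.05 3.957
endloop
endfacet
facet normal -0.233 -0.392 -0.890
outer loop
vertex -3.273 2.257 2.712
vertex -2.546 2.39 2.463
vertex -2.83 1.756 2.817
endloop
endfacet
facet normal -0.573 -0.352 0.740
outer loop
vertex -3.273 2.257 2.712
vertex -2.83 1.756 2.817
vertex -2.154 3.05 3.957
endloop
endfacet
facet normal -0.232 -0.393 -0.890
outer loop
vertex -2.83 1.756 2.817
vertex -2.546 2.39 2.463
vertex -2.173 1.732 2.656
endloop
endfacet
facet normal 0.147 -0.696 0.703
outer loop
vertex -2.83 1.756 2.817
vertex -2.173 1.732 2.656
vertex -2.154 3.05 3.957
endloop
endfacet
facet normal -0.233 -0.393 -0.890
outer loop
vertex -2.173 1.732 2.656
vertex -2.546 2.39 2.463
vertex -1.797 2.204 2.349
endloop
endfacet
facet normal 0.826 -0.402 0.395
outer loop
vertex -2.173 1.732 2.656
vertex -1.797 2.204 2.349
vertex -2.154 3.05 3.957
endloop
endfacet
facet normal -0.233 -0.393 -0.890
outer loop
vertex -1.797 2.204 2.349
vertex -2.546 2.39 2.463
vertex -1.985 2.816 2.128
endloop
endfacet
facet normal 0.950 0.309 0.048
outer loop
vertex -1.797 2.204 2.349
vertex -1.985 2.816 2.128
vertex -2.154 3.05 3.957
endloop
endfacet

endsolid


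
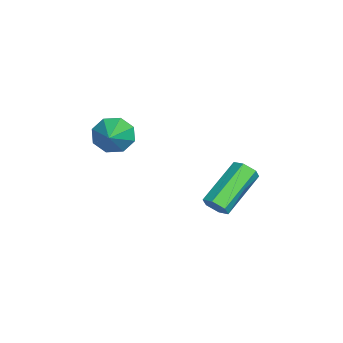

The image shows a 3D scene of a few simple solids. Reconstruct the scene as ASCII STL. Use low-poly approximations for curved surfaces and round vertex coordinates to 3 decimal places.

solid 
facet normal 0.657 -0.530 -0.537
outer loop
vertex -0.143 2.058 -0.898
vertex -0.571 1.71 -1.078
vertex -0.436 2.185 -1.382
endloop
endfacet
facet normal 0.559 0.820 -0.124
outer loop
vertex -0.143 2.058 -0.898
vertex -0.436 2.185 -1.382
vertex -1.581 3.217 0.279
endloop
endfacet
facet normal 0.560 0.819 -0.123
outer loop
vertex -1.581 3.217 0.279
vertex -0.436 2.185 -1.382
vertex -1.874 3.345 -0.205
endloop
endfacet
facet normal -0.656 0.529 0.537
outer loop
vertex -1.581 3.217 0.279
vertex -1.874 3.345 -0.205
vertex -2.009 2.87 0.098
endloop
endfacet
facet normal 0.656 -0.530 -0.537
outer loop
vertex -0.436 2.185 -1.382
vertex -0.571 1.71 -1.078
vertex -0.864 1.838 -1.562
endloop
endfacet
facet normal -0.157 0.601 -0.784
outer loop
vertex -0.436 2.185 -1.382
vertex -0.864 1.838 -1.562
vertex -1.874 3.345 -0.205
endloop
endfacet
facet normal -0.156 0.601 -0.784
outer loop
vertex -1.874 3.345 -0.205
vertex -0.864 1.838 -1.562
vertex -2.302 2.998 -0.386
endloop
endfacet
facet normal -0.656 0.529 0.537
outer loop
vertex -1.874 3.345 -0.205
vertex -2.302 2.998 -0.386
vertex -2.009 2.87 0.098
endloop
endfacet
facet normal 0.656 -0.529 -0.537
outer loop
vertex -0.864 1.838 -1.562
vertex -0.571 1.71 -1.078
vertex -0.999 1.363 -1.259
endloop
endfacet
facet normal -0.717 -0.218 -0.662
outer loop
vertex -0.864 1.838 -1.562
vertex -0.999 1.363 -1.259
vertex -2.302 2.998 -0.386
endloop
endfacet
facet normal -0.718 -0.219 -0.661
outer loop
vertex -2.302 2.998 -0.386
vertex -0.999 1.363 -1.259
vertex -2.437 2.522 -0.082
endloop
endfacet
facet normal -0.656 0.529 0.537
outer loop
vertex -2.302 2.998 -0.386
vertex -2.437 2.522 -0.082
vertex -2.009 2.87 0.098
endloop
endfacet
facet normal 0.656 -0.529 -0.537
outer loop
vertex -0.999 1.363 -1.259
vertex -0.571 1.71 -1.078
vertex -0.706 1.235 -0.775
endloop
endfacet
facet normal -0.560 -0.819 0.122
outer loop
vertex -0.999 1.363 -1.259
vertex -0.706 1.235 -0.775
vertex -2.437 2.522 -0.082
endloop
endfacet
facet normal -0.560 -0.819 0.124
outer loop
vertex -2.437 2.522 -0.082
vertex -0.706 1.235 -0.775
vertex -2.144 2.395 0.402
endloop
endfacet
facet normal -0.657 0.530 0.537
outer loop
vertex -2.437 2.522 -0.082
vertex -2.144 2.395 0.402
vertex -2.009 2.87 0.098
endloop
endfacet
facet normal 0.656 -0.529 -0.537
outer loop
vertex -0.706 1.235 -0.775
vertex -0.571 1.71 -1.078
vertex -0.278 1.582 -0.594
endloop
endfacet
facet normal 0.156 -0.601 0.784
outer loop
vertex -0.706 1.235 -0.775
vertex -0.278 1.582 -0.594
vertex -2.144 2.395 0.402
endloop
endfacet
facet normal 0.157 -0.600 0.784
outer loop
vertex -2.144 2.395 0.402
vertex -0.278 1.582 -0.594
vertex -1.716 2.742 0.582
endloop
endfacet
facet normal -0.656 0.530 0.537
outer loop
vertex -2.144 2.395 0.402
vertex -1.716 2.742 0.582
vertex -2.009 2.87 0.098
endloop
endfacet
facet normal 0.656 -0.529 -0.537
outer loop
vertex -0.278 1.582 -0.594
vertex -0.571 1.71 -1.078
vertex -0.143 2.058 -0.898
endloop
endfacet
facet normal 0.717 0.219 0.661
outer loop
vertex -0.278 1.582 -0.594
vertex -0.143 2.058 -0.898
vertex -1.716 2.742 0.582
endloop
endfacet
facet normal 0.717 0.218 0.662
outer loop
vertex -1.716 2.742 0.582
vertex -0.143 2.058 -0.898
vertex -1.581 3.217 0.279
endloop
endfacet
facet normal -0.656 0.529 0.537
outer loop
vertex -1.716 2.742 0.582
vertex -1.581 3.217 0.279
vertex -2.009 2.87 0.098
endloop
endfacet
facet normal -0.899 0.044 -0.435
outer loop
vertex -0.76 -2.325 1.736
vertex -1.097 -2.064 2.459
vertex -0.755 -1.685 1.791
endloop
endfacet
facet normal 0.777 0.048 -0.628
outer loop
vertex -0.76 -2.325 1.736
vertex -0.755 -1.685 1.791
vertex 0.397 -2.136 3.181
endloop
endfacet
facet normal -0.899 0.044 -0.435
outer loop
vertex -0.755 -1.685 1.791
vertex -1.097 -2.064 2.459
vertex -0.951 -1.266 2.238
endloop
endfacet
facet normal 0.665 0.668 -0.334
outer loop
vertex -0.755 -1.685 1.791
vertex -0.951 -1.266 2.238
vertex 0.397 -2.136 3.181
endloop
endfacet
facet normal -0.900 0.044 -0.434
outer loop
vertex -0.951 -1.266 2.238
vertex -1.097 -2.064 2.459
vertex -1.232 -1.315 2.815
endloop
endfacet
facet normal 0.386 0.884 0.263
outer loop
vertex -0.951 -1.266 2.238
vertex -1.232 -1.315 2.815
vertex 0.397 -2.136 3.181
endloop
endfacet
facet normal -0.900 0.044 -0.434
outer loop
vertex -1.232 -1.315 2.815
vertex -1.097 -2.064 2.459
vertex -1.433 -1.802 3.183
endloop
endfacet
facet normal 0.105 0.572 0.814
outer loop
vertex -1.232 -1.315 2.815
vertex -1.433 -1.802 3.183
vertex 0.397 -2.136 3.181
endloop
endfacet
facet normal -0.900 0.045 -0.434
outer loop
vertex -1.433 -1.802 3.183
vertex -1.097 -2.064 2.459
vertex -1.438 -2.442 3.127
endloop
endfacet
facet normal -0.015 -0.087 0.996
outer loop
vertex -1.433 -1.802 3.183
vertex -1.438 -2.442 3.127
vertex 0.397 -2.136 3.181
endloop
endfacet
facet normal -0.899 0.043 -0.435
outer loop
vertex -1.438 -2.442 3.127
vertex -1.097 -2.064 2.459
vertex -1.242 -2.861 2.68
endloop
endfacet
facet normal 0.097 -0.705 0.703
outer loop
vertex -1.438 -2.442 3.127
vertex -1.242 -2.861 2.68
vertex 0.397 -2.136 3.181
endloop
endfacet
facet normal -0.899 0.043 -0.435
outer loop
vertex -1.242 -2.861 2.68
vertex -1.097 -2.064 2.459
vertex -0.961 -2.813 2.104
endloop
endfacet
facet normal 0.375 -0.921 0.106
outer loop
vertex -1.242 -2.861 2.68
vertex -0.961 -2.813 2.104
vertex 0.397 -2.136 3.181
endloop
endfacet
facet normal -0.900 0.043 -0.435
outer loop
vertex -0.961 -2.813 2.104
vertex -1.097 -2.064 2.459
vertex -0.76 -2.325 1.736
endloop
endfacet
facet normal 0.657 -0.607 -0.447
outer loop
vertex -0.961 -2.813 2.104
vertex -0.76 -2.325 1.736
vertex 0.397 -2.136 3.181
endloop
endfacet

endsolid


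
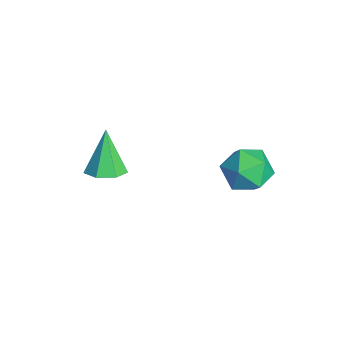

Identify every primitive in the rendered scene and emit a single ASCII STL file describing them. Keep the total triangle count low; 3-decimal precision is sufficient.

solid 
facet normal 0.402 -0.101 -0.910
outer loop
vertex -1.941 -0.324 -3.688
vertex -2.73 -0.582 -4.008
vertex -2.396 0.241 -3.952
endloop
endfacet
facet normal 0.504 0.664 0.552
outer loop
vertex -1.941 -0.324 -3.688
vertex -2.396 0.241 -3.952
vertex -3.55 -0.378 -2.152
endloop
endfacet
facet normal 0.402 -0.101 -0.910
outer loop
vertex -2.396 0.241 -3.952
vertex -2.73 -0.582 -4.008
vertex -3.103 0.186 -4.258
endloop
endfacet
facet normal -0.170 0.960 0.221
outer loop
vertex -2.396 0.241 -3.952
vertex -3.103 0.186 -4.258
vertex -3.55 -0.378 -2.152
endloop
endfacet
facet normal 0.402 -0.101 -0.910
outer loop
vertex -3.103 0.186 -4.258
vertex -2.73 -0.582 -4.008
vertex -3.529 -0.447 -4.376
endloop
endfacet
facet normal -0.827 0.561 -0.025
outer loop
vertex -3.103 0.186 -4.258
vertex -3.529 -0.447 -4.376
vertex -3.55 -0.378 -2.152
endloop
endfacet
facet normal 0.402 -0.101 -0.910
outer loop
vertex -3.529 -0.447 -4.376
vertex -2.73 -0.582 -4.008
vertex -3.353 -1.182 -4.217
endloop
endfacet
facet normal -0.972 -0.233 -0.002
outer loop
vertex -3.529 -0.447 -4.376
vertex -3.353 -1.182 -4.217
vertex -3.55 -0.378 -2.152
endloop
endfacet
facet normal 0.402 -0.100 -0.910
outer loop
vertex -3.353 -1.182 -4.217
vertex -2.73 -0.582 -4.008
vertex -2.708 -1.465 -3.901
endloop
endfacet
facet normal -0.496 -0.824 0.274
outer loop
vertex -3.353 -1.182 -4.217
vertex -2.708 -1.465 -3.901
vertex -3.55 -0.378 -2.152
endloop
endfacet
facet normal 0.401 -0.100 -0.911
outer loop
vertex -2.708 -1.465 -3.901
vertex -2.73 -0.582 -4.008
vertex -2.079 -1.084 -3.666
endloop
endfacet
facet normal 0.243 -0.767 0.594
outer loop
vertex -2.708 -1.465 -3.901
vertex -2.079 -1.084 -3.666
vertex -3.55 -0.378 -2.152
endloop
endfacet
facet normal 0.402 -0.099 -0.910
outer loop
vertex -2.079 -1.084 -3.666
vertex -2.73 -0.582 -4.008
vertex -1.941 -0.324 -3.688
endloop
endfacet
facet normal 0.689 -0.104 0.718
outer loop
vertex -2.079 -1.084 -3.666
vertex -1.941 -0.324 -3.688
vertex -3.55 -0.378 -2.152
endloop
endfacet
facet normal -0.768 0.116 0.630
outer loop
vertex 1.175 4.613 0.075
vertex 0.753 3.663 -0.264
vertex 1.448 3.683 0.58
endloop
endfacet
facet normal -0.180 0.428 0.886
outer loop
vertex 1.175 4.613 0.075
vertex 1.448 3.683 0.58
vertex 2.212 4.436 0.371
endloop
endfacet
facet normal 0.039 0.912 0.409
outer loop
vertex 1.175 4.613 0.075
vertex 2.212 4.436 0.371
vertex 1.99 4.882 -0.603
endloop
endfacet
facet normal -0.415 0.899 -0.142
outer loop
vertex 1.175 4.613 0.075
vertex 1.99 4.882 -0.603
vertex 1.088 4.404 -0.995
endloop
endfacet
facet normal -0.913 0.408 -0.005
outer loop
vertex 1.175 4.613 0.075
vertex 1.088 4.404 -0.995
vertex 0.753 3.663 -0.264
endloop
endfacet
facet normal 0.327 -0.071 0.942
outer loop
vertex 2.212 4.436 0.371
vertex 1.448 3.683 0.58
vertex 2.432 3.376 0.215
endloop
endfacet
facet normal -0.625 -0.575 0.528
outer loop
vertex 1.448 3.683 0.58
vertex 0.753 3.663 -0.264
vertex 1.53 2.898 -0.177
endloop
endfacet
facet normal -0.860 -0.105 -0.500
outer loop
vertex 0.753 3.663 -0.264
vertex 1.088 4.404 -0.995
vertex 1.308 3.344 -1.151
endloop
endfacet
facet normal -0.052 0.690 -0.722
outer loop
vertex 1.088 4.404 -0.995
vertex 1.99 4.882 -0.603
vertex 2.072 4.097 -1.36
endloop
endfacet
facet normal 0.682 0.712 0.171
outer loop
vertex 1.99 4.882 -0.603
vertex 2.212 4.436 0.371
vertex 2.767 4.117 -0.516
endloop
endfacet
facet normal 0.415 -0.899 0.142
outer loop
vertex 2.345 3.167 -0.855
vertex 2.432 3.376 0.215
vertex 1.53 2.898 -0.177
endloop
endfacet
facet normal -0.039 -0.912 -0.409
outer loop
vertex 2.345 3.167 -0.855
vertex 1.53 2.898 -0.177
vertex 1.308 3.344 -1.151
endloop
endfacet
facet normal 0.180 -0.428 -0.886
outer loop
vertex 2.345 3.167 -0.855
vertex 1.308 3.344 -1.151
vertex 2.072 4.097 -1.36
endloop
endfacet
facet normal 0.768 -0.116 -0.630
outer loop
vertex 2.345 3.167 -0.855
vertex 2.072 4.097 -1.36
vertex 2.767 4.117 -0.516
endloop
endfacet
facet normal 0.913 -0.408 0.005
outer loop
vertex 2.345 3.167 -0.855
vertex 2.767 4.117 -0.516
vertex 2.432 3.376 0.215
endloop
endfacet
facet normal 0.052 -0.690 0.722
outer loop
vertex 1.53 2.898 -0.177
vertex 2.432 3.376 0.215
vertex 1.448 3.683 0.58
endloop
endfacet
facet normal -0.682 -0.712 -0.171
outer loop
vertex 1.308 3.344 -1.151
vertex 1.53 2.898 -0.177
vertex 0.753 3.663 -0.264
endloop
endfacet
facet normal -0.327 0.071 -0.942
outer loop
vertex 2.072 4.097 -1.36
vertex 1.308 3.344 -1.151
vertex 1.088 4.404 -0.995
endloop
endfacet
facet normal 0.625 0.575 -0.528
outer loop
vertex 2.767 4.117 -0.516
vertex 2.072 4.097 -1.36
vertex 1.99 4.882 -0.603
endloop
endfacet
facet normal 0.860 0.105 0.500
outer loop
vertex 2.432 3.376 0.215
vertex 2.767 4.117 -0.516
vertex 2.212 4.436 0.371
endloop
endfacet

endsolid


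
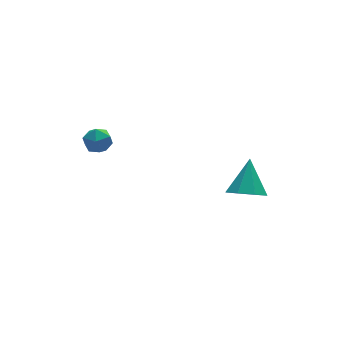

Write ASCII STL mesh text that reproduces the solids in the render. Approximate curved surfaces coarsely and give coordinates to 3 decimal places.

solid 
facet normal -0.358 -0.571 -0.739
outer loop
vertex 3.11 -0.905 -1.947
vertex 2.437 -0.211 -2.157
vertex 3.361 -0.403 -2.456
endloop
endfacet
facet normal 0.941 -0.184 0.283
outer loop
vertex 3.11 -0.905 -1.947
vertex 3.361 -0.403 -2.456
vertex 3.103 0.851 -0.783
endloop
endfacet
facet normal -0.358 -0.570 -0.739
outer loop
vertex 3.361 -0.403 -2.456
vertex 2.437 -0.211 -2.157
vertex 3.071 0.212 -2.79
endloop
endfacet
facet normal 0.922 0.364 -0.131
outer loop
vertex 3.361 -0.403 -2.456
vertex 3.071 0.212 -2.79
vertex 3.103 0.851 -0.783
endloop
endfacet
facet normal -0.357 -0.571 -0.739
outer loop
vertex 3.071 0.212 -2.79
vertex 2.437 -0.211 -2.157
vertex 2.409 0.579 -2.754
endloop
endfacet
facet normal 0.454 0.847 -0.277
outer loop
vertex 3.071 0.212 -2.79
vertex 2.409 0.579 -2.754
vertex 3.103 0.851 -0.783
endloop
endfacet
facet normal -0.358 -0.571 -0.739
outer loop
vertex 2.409 0.579 -2.754
vertex 2.437 -0.211 -2.157
vertex 1.764 0.484 -2.368
endloop
endfacet
facet normal -0.186 0.980 -0.070
outer loop
vertex 2.409 0.579 -2.754
vertex 1.764 0.484 -2.368
vertex 3.103 0.851 -0.783
endloop
endfacet
facet normal -0.358 -0.571 -0.739
outer loop
vertex 1.764 0.484 -2.368
vertex 2.437 -0.211 -2.157
vertex 1.513 -0.018 -1.859
endloop
endfacet
facet normal -0.626 0.687 0.369
outer loop
vertex 1.764 0.484 -2.368
vertex 1.513 -0.018 -1.859
vertex 3.103 0.851 -0.783
endloop
endfacet
facet normal -0.358 -0.571 -0.739
outer loop
vertex 1.513 -0.018 -1.859
vertex 2.437 -0.211 -2.157
vertex 1.804 -0.633 -1.525
endloop
endfacet
facet normal -0.606 0.139 0.783
outer loop
vertex 1.513 -0.018 -1.859
vertex 1.804 -0.633 -1.525
vertex 3.103 0.851 -0.783
endloop
endfacet
facet normal -0.358 -0.570 -0.739
outer loop
vertex 1.804 -0.633 -1.525
vertex 2.437 -0.211 -2.157
vertex 2.465 -1.001 -1.561
endloop
endfacet
facet normal -0.140 -0.342 0.929
outer loop
vertex 1.804 -0.633 -1.525
vertex 2.465 -1.001 -1.561
vertex 3.103 0.851 -0.783
endloop
endfacet
facet normal -0.358 -0.570 -0.739
outer loop
vertex 2.465 -1.001 -1.561
vertex 2.437 -0.211 -2.157
vertex 3.11 -0.905 -1.947
endloop
endfacet
facet normal 0.503 -0.476 0.721
outer loop
vertex 2.465 -1.001 -1.561
vertex 3.11 -0.905 -1.947
vertex 3.103 0.851 -0.783
endloop
endfacet
facet normal 0.248 0.685 0.685
outer loop
vertex -3.416 3.473 1.362
vertex -3.318 2.932 1.867
vertex -2.747 3.153 1.44
endloop
endfacet
facet normal 0.428 0.903 0.031
outer loop
vertex -3.416 3.473 1.362
vertex -2.747 3.153 1.44
vertex -3.012 3.302 0.759
endloop
endfacet
facet normal -0.163 0.915 -0.369
outer loop
vertex -3.416 3.473 1.362
vertex -3.012 3.302 0.759
vertex -3.747 3.173 0.764
endloop
endfacet
facet normal -0.709 0.704 0.039
outer loop
vertex -3.416 3.473 1.362
vertex -3.747 3.173 0.764
vertex -3.936 2.945 1.45
endloop
endfacet
facet normal -0.454 0.563 0.691
outer loop
vertex -3.416 3.473 1.362
vertex -3.936 2.945 1.45
vertex -3.318 2.932 1.867
endloop
endfacet
facet normal 0.873 0.419 -0.248
outer loop
vertex -3.012 3.302 0.759
vertex -2.747 3.153 1.44
vertex -2.664 2.655 0.89
endloop
endfacet
facet normal 0.581 0.067 0.811
outer loop
vertex -2.747 3.153 1.44
vertex -3.318 2.932 1.867
vertex -2.853 2.427 1.576
endloop
endfacet
facet normal -0.556 -0.133 0.820
outer loop
vertex -3.318 2.932 1.867
vertex -3.936 2.945 1.45
vertex -3.588 2.298 1.581
endloop
endfacet
facet normal -0.967 0.097 -0.234
outer loop
vertex -3.936 2.945 1.45
vertex -3.747 3.173 0.764
vertex -3.853 2.447 0.9
endloop
endfacet
facet normal -0.083 0.439 -0.895
outer loop
vertex -3.747 3.173 0.764
vertex -3.012 3.302 0.759
vertex -3.282 2.668 0.473
endloop
endfacet
facet normal 0.709 -0.704 -0.039
outer loop
vertex -3.184 2.127 0.978
vertex -2.664 2.655 0.89
vertex -2.853 2.427 1.576
endloop
endfacet
facet normal 0.163 -0.915 0.369
outer loop
vertex -3.184 2.127 0.978
vertex -2.853 2.427 1.576
vertex -3.588 2.298 1.581
endloop
endfacet
facet normal -0.428 -0.903 -0.031
outer loop
vertex -3.184 2.127 0.978
vertex -3.588 2.298 1.581
vertex -3.853 2.447 0.9
endloop
endfacet
facet normal -0.248 -0.685 -0.685
outer loop
vertex -3.184 2.127 0.978
vertex -3.853 2.447 0.9
vertex -3.282 2.668 0.473
endloop
endfacet
facet normal 0.454 -0.563 -0.691
outer loop
vertex -3.184 2.127 0.978
vertex -3.282 2.668 0.473
vertex -2.664 2.655 0.89
endloop
endfacet
facet normal 0.967 -0.097 0.234
outer loop
vertex -2.853 2.427 1.576
vertex -2.664 2.655 0.89
vertex -2.747 3.153 1.44
endloop
endfacet
facet normal 0.083 -0.439 0.895
outer loop
vertex -3.588 2.298 1.581
vertex -2.853 2.427 1.576
vertex -3.318 2.932 1.867
endloop
endfacet
facet normal -0.873 -0.419 0.248
outer loop
vertex -3.853 2.447 0.9
vertex -3.588 2.298 1.581
vertex -3.936 2.945 1.45
endloop
endfacet
facet normal -0.581 -0.067 -0.811
outer loop
vertex -3.282 2.668 0.473
vertex -3.853 2.447 0.9
vertex -3.747 3.173 0.764
endloop
endfacet
facet normal 0.556 0.133 -0.820
outer loop
vertex -2.664 2.655 0.89
vertex -3.282 2.668 0.473
vertex -3.012 3.302 0.759
endloop
endfacet

endsolid


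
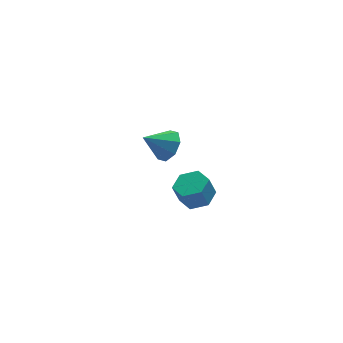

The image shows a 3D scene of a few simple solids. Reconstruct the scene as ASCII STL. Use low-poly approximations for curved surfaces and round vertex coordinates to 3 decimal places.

solid 
facet normal 0.799 -0.036 -0.601
outer loop
vertex 3.539 4.118 0.392
vertex 2.919 3.929 -0.421
vertex 3.298 4.785 0.031
endloop
endfacet
facet normal 0.060 0.492 0.869
outer loop
vertex 3.539 4.118 0.392
vertex 3.298 4.785 0.031
vertex 1.561 3.991 0.601
endloop
endfacet
facet normal 0.798 -0.036 -0.601
outer loop
vertex 3.298 4.785 0.031
vertex 2.919 3.929 -0.421
vertex 2.834 4.951 -0.595
endloop
endfacet
facet normal -0.259 0.869 0.422
outer loop
vertex 3.298 4.785 0.031
vertex 2.834 4.951 -0.595
vertex 1.561 3.991 0.601
endloop
endfacet
facet normal 0.798 -0.036 -0.601
outer loop
vertex 2.834 4.951 -0.595
vertex 2.919 3.929 -0.421
vertex 2.42 4.518 -1.119
endloop
endfacet
facet normal -0.657 0.748 -0.099
outer loop
vertex 2.834 4.951 -0.595
vertex 2.42 4.518 -1.119
vertex 1.561 3.991 0.601
endloop
endfacet
facet normal 0.798 -0.036 -0.601
outer loop
vertex 2.42 4.518 -1.119
vertex 2.919 3.929 -0.421
vertex 2.298 3.74 -1.234
endloop
endfacet
facet normal -0.900 0.199 -0.389
outer loop
vertex 2.42 4.518 -1.119
vertex 2.298 3.74 -1.234
vertex 1.561 3.991 0.601
endloop
endfacet
facet normal 0.798 -0.037 -0.601
outer loop
vertex 2.298 3.74 -1.234
vertex 2.919 3.929 -0.421
vertex 2.539 3.073 -0.873
endloop
endfacet
facet normal -0.846 -0.456 -0.277
outer loop
vertex 2.298 3.74 -1.234
vertex 2.539 3.073 -0.873
vertex 1.561 3.991 0.601
endloop
endfacet
facet normal 0.798 -0.037 -0.601
outer loop
vertex 2.539 3.073 -0.873
vertex 2.919 3.929 -0.421
vertex 3.003 2.907 -0.247
endloop
endfacet
facet normal -0.527 -0.833 0.169
outer loop
vertex 2.539 3.073 -0.873
vertex 3.003 2.907 -0.247
vertex 1.561 3.991 0.601
endloop
endfacet
facet normal 0.799 -0.037 -0.601
outer loop
vertex 3.003 2.907 -0.247
vertex 2.919 3.929 -0.421
vertex 3.417 3.34 0.277
endloop
endfacet
facet normal -0.129 -0.712 0.690
outer loop
vertex 3.003 2.907 -0.247
vertex 3.417 3.34 0.277
vertex 1.561 3.991 0.601
endloop
endfacet
facet normal 0.799 -0.036 -0.601
outer loop
vertex 3.417 3.34 0.277
vertex 2.919 3.929 -0.421
vertex 3.539 4.118 0.392
endloop
endfacet
facet normal 0.114 -0.163 0.980
outer loop
vertex 3.417 3.34 0.277
vertex 3.539 4.118 0.392
vertex 1.561 3.991 0.601
endloop
endfacet
facet normal 0.311 0.008 -0.950
outer loop
vertex 3.073 -1.98 1.817
vertex 2.459 -2.675 1.61
vertex 2.193 -1.767 1.531
endloop
endfacet
facet normal 0.211 0.974 0.077
outer loop
vertex 3.073 -1.98 1.817
vertex 2.193 -1.767 1.531
vertex 2.695 -1.99 2.976
endloop
endfacet
facet normal 0.211 0.975 0.077
outer loop
vertex 2.695 -1.99 2.976
vertex 2.193 -1.767 1.531
vertex 1.814 -1.777 2.691
endloop
endfacet
facet normal -0.310 -0.008 0.951
outer loop
vertex 2.695 -1.99 2.976
vertex 1.814 -1.777 2.691
vertex 2.081 -2.685 2.77
endloop
endfacet
facet normal 0.310 0.008 -0.951
outer loop
vertex 2.193 -1.767 1.531
vertex 2.459 -2.675 1.61
vertex 1.579 -2.461 1.325
endloop
endfacet
facet normal -0.697 0.682 -0.222
outer loop
vertex 2.193 -1.767 1.531
vertex 1.579 -2.461 1.325
vertex 1.814 -1.777 2.691
endloop
endfacet
facet normal -0.697 0.682 -0.222
outer loop
vertex 1.814 -1.777 2.691
vertex 1.579 -2.461 1.325
vertex 1.2 -2.471 2.484
endloop
endfacet
facet normal -0.311 -0.009 0.950
outer loop
vertex 1.814 -1.777 2.691
vertex 1.2 -2.471 2.484
vertex 2.081 -2.685 2.77
endloop
endfacet
facet normal 0.310 0.008 -0.951
outer loop
vertex 1.579 -2.461 1.325
vertex 2.459 -2.675 1.61
vertex 1.845 -3.37 1.404
endloop
endfacet
facet normal -0.908 -0.292 -0.300
outer loop
vertex 1.579 -2.461 1.325
vertex 1.845 -3.37 1.404
vertex 1.2 -2.471 2.484
endloop
endfacet
facet normal -0.908 -0.293 -0.299
outer loop
vertex 1.2 -2.471 2.484
vertex 1.845 -3.37 1.404
vertex 1.467 -3.38 2.563
endloop
endfacet
facet normal -0.311 -0.009 0.950
outer loop
vertex 1.2 -2.471 2.484
vertex 1.467 -3.38 2.563
vertex 2.081 -2.685 2.77
endloop
endfacet
facet normal 0.310 0.008 -0.951
outer loop
vertex 1.845 -3.37 1.404
vertex 2.459 -2.675 1.61
vertex 2.726 -3.583 1.689
endloop
endfacet
facet normal -0.211 -0.975 -0.077
outer loop
vertex 1.845 -3.37 1.404
vertex 2.726 -3.583 1.689
vertex 1.467 -3.38 2.563
endloop
endfacet
facet normal -0.211 -0.974 -0.077
outer loop
vertex 1.467 -3.38 2.563
vertex 2.726 -3.583 1.689
vertex 2.347 -3.593 2.849
endloop
endfacet
facet normal -0.311 -0.008 0.950
outer loop
vertex 1.467 -3.38 2.563
vertex 2.347 -3.593 2.849
vertex 2.081 -2.685 2.77
endloop
endfacet
facet normal 0.311 0.009 -0.950
outer loop
vertex 2.726 -3.583 1.689
vertex 2.459 -2.675 1.61
vertex 3.34 -2.889 1.896
endloop
endfacet
facet normal 0.697 -0.682 0.222
outer loop
vertex 2.726 -3.583 1.689
vertex 3.34 -2.889 1.896
vertex 2.347 -3.593 2.849
endloop
endfacet
facet normal 0.697 -0.682 0.222
outer loop
vertex 2.347 -3.593 2.849
vertex 3.34 -2.889 1.896
vertex 2.961 -2.899 3.055
endloop
endfacet
facet normal -0.310 -0.008 0.951
outer loop
vertex 2.347 -3.593 2.849
vertex 2.961 -2.899 3.055
vertex 2.081 -2.685 2.77
endloop
endfacet
facet normal 0.311 0.009 -0.950
outer loop
vertex 3.34 -2.889 1.896
vertex 2.459 -2.675 1.61
vertex 3.073 -1.98 1.817
endloop
endfacet
facet normal 0.908 0.293 0.299
outer loop
vertex 3.34 -2.889 1.896
vertex 3.073 -1.98 1.817
vertex 2.961 -2.899 3.055
endloop
endfacet
facet normal 0.909 0.292 0.299
outer loop
vertex 2.961 -2.899 3.055
vertex 3.073 -1.98 1.817
vertex 2.695 -1.99 2.976
endloop
endfacet
facet normal -0.310 -0.008 0.951
outer loop
vertex 2.961 -2.899 3.055
vertex 2.695 -1.99 2.976
vertex 2.081 -2.685 2.77
endloop
endfacet

endsolid


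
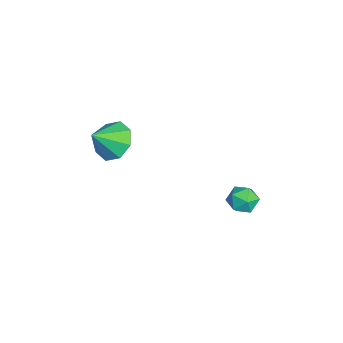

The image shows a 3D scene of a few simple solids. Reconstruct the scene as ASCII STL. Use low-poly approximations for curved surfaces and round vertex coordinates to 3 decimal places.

solid 
facet normal -0.365 0.655 -0.662
outer loop
vertex -2.576 -2.334 1.195
vertex -3.272 -1.952 1.957
vertex -2.249 -1.7 1.642
endloop
endfacet
facet normal 0.905 -0.421 -0.064
outer loop
vertex -2.576 -2.334 1.195
vertex -2.249 -1.7 1.642
vertex -2.728 -2.928 2.943
endloop
endfacet
facet normal -0.365 0.655 -0.661
outer loop
vertex -2.249 -1.7 1.642
vertex -3.272 -1.952 1.957
vertex -2.52 -1.214 2.273
endloop
endfacet
facet normal 0.927 0.033 0.373
outer loop
vertex -2.249 -1.7 1.642
vertex -2.52 -1.214 2.273
vertex -2.728 -2.928 2.943
endloop
endfacet
facet normal -0.365 0.655 -0.662
outer loop
vertex -2.52 -1.214 2.273
vertex -3.272 -1.952 1.957
vertex -3.232 -1.16 2.719
endloop
endfacet
facet normal 0.527 0.253 0.811
outer loop
vertex -2.52 -1.214 2.273
vertex -3.232 -1.16 2.719
vertex -2.728 -2.928 2.943
endloop
endfacet
facet normal -0.365 0.655 -0.662
outer loop
vertex -3.232 -1.16 2.719
vertex -3.272 -1.952 1.957
vertex -3.968 -1.57 2.719
endloop
endfacet
facet normal -0.060 0.108 0.992
outer loop
vertex -3.232 -1.16 2.719
vertex -3.968 -1.57 2.719
vertex -2.728 -2.928 2.943
endloop
endfacet
facet normal -0.365 0.655 -0.662
outer loop
vertex -3.968 -1.57 2.719
vertex -3.272 -1.952 1.957
vertex -4.295 -2.204 2.272
endloop
endfacet
facet normal -0.493 -0.317 0.810
outer loop
vertex -3.968 -1.57 2.719
vertex -4.295 -2.204 2.272
vertex -2.728 -2.928 2.943
endloop
endfacet
facet normal -0.365 0.655 -0.661
outer loop
vertex -4.295 -2.204 2.272
vertex -3.272 -1.952 1.957
vertex -4.024 -2.69 1.641
endloop
endfacet
facet normal -0.516 -0.771 0.373
outer loop
vertex -4.295 -2.204 2.272
vertex -4.024 -2.69 1.641
vertex -2.728 -2.928 2.943
endloop
endfacet
facet normal -0.365 0.655 -0.662
outer loop
vertex -4.024 -2.69 1.641
vertex -3.272 -1.952 1.957
vertex -3.312 -2.744 1.195
endloop
endfacet
facet normal -0.116 -0.991 -0.066
outer loop
vertex -4.024 -2.69 1.641
vertex -3.312 -2.744 1.195
vertex -2.728 -2.928 2.943
endloop
endfacet
facet normal -0.365 0.655 -0.662
outer loop
vertex -3.312 -2.744 1.195
vertex -3.272 -1.952 1.957
vertex -2.576 -2.334 1.195
endloop
endfacet
facet normal 0.472 -0.847 -0.247
outer loop
vertex -3.312 -2.744 1.195
vertex -2.576 -2.334 1.195
vertex -2.728 -2.928 2.943
endloop
endfacet
facet normal -0.998 0.021 0.063
outer loop
vertex -3.587 3.762 -2.927
vertex -3.538 3.607 -2.102
vertex -3.539 4.401 -2.381
endloop
endfacet
facet normal -0.766 0.450 -0.459
outer loop
vertex -3.587 3.762 -2.927
vertex -3.539 4.401 -2.381
vertex -3.097 4.425 -3.096
endloop
endfacet
facet normal -0.391 0.055 -0.919
outer loop
vertex -3.587 3.762 -2.927
vertex -3.097 4.425 -3.096
vertex -2.823 3.646 -3.259
endloop
endfacet
facet normal -0.390 -0.619 -0.681
outer loop
vertex -3.587 3.762 -2.927
vertex -2.823 3.646 -3.259
vertex -3.095 3.141 -2.644
endloop
endfacet
facet normal -0.765 -0.640 -0.075
outer loop
vertex -3.587 3.762 -2.927
vertex -3.095 3.141 -2.644
vertex -3.538 3.607 -2.102
endloop
endfacet
facet normal -0.325 0.930 -0.170
outer loop
vertex -3.097 4.425 -3.096
vertex -3.539 4.401 -2.381
vertex -2.745 4.679 -2.376
endloop
endfacet
facet normal -0.699 0.236 0.675
outer loop
vertex -3.539 4.401 -2.381
vertex -3.538 3.607 -2.102
vertex -3.017 4.174 -1.761
endloop
endfacet
facet normal -0.323 -0.832 0.451
outer loop
vertex -3.538 3.607 -2.102
vertex -3.095 3.141 -2.644
vertex -2.743 3.395 -1.924
endloop
endfacet
facet normal 0.283 -0.799 -0.531
outer loop
vertex -3.095 3.141 -2.644
vertex -2.823 3.646 -3.259
vertex -2.301 3.419 -2.639
endloop
endfacet
facet normal 0.282 0.291 -0.914
outer loop
vertex -2.823 3.646 -3.259
vertex -3.097 4.425 -3.096
vertex -2.302 4.213 -2.918
endloop
endfacet
facet normal 0.390 0.619 0.681
outer loop
vertex -2.253 4.058 -2.093
vertex -2.745 4.679 -2.376
vertex -3.017 4.174 -1.761
endloop
endfacet
facet normal 0.391 -0.055 0.919
outer loop
vertex -2.253 4.058 -2.093
vertex -3.017 4.174 -1.761
vertex -2.743 3.395 -1.924
endloop
endfacet
facet normal 0.766 -0.450 0.459
outer loop
vertex -2.253 4.058 -2.093
vertex -2.743 3.395 -1.924
vertex -2.301 3.419 -2.639
endloop
endfacet
facet normal 0.998 -0.021 -0.063
outer loop
vertex -2.253 4.058 -2.093
vertex -2.301 3.419 -2.639
vertex -2.302 4.213 -2.918
endloop
endfacet
facet normal 0.765 0.640 0.075
outer loop
vertex -2.253 4.058 -2.093
vertex -2.302 4.213 -2.918
vertex -2.745 4.679 -2.376
endloop
endfacet
facet normal -0.283 0.799 0.531
outer loop
vertex -3.017 4.174 -1.761
vertex -2.745 4.679 -2.376
vertex -3.539 4.401 -2.381
endloop
endfacet
facet normal -0.282 -0.291 0.914
outer loop
vertex -2.743 3.395 -1.924
vertex -3.017 4.174 -1.761
vertex -3.538 3.607 -2.102
endloop
endfacet
facet normal 0.325 -0.930 0.170
outer loop
vertex -2.301 3.419 -2.639
vertex -2.743 3.395 -1.924
vertex -3.095 3.141 -2.644
endloop
endfacet
facet normal 0.699 -0.236 -0.675
outer loop
vertex -2.302 4.213 -2.918
vertex -2.301 3.419 -2.639
vertex -2.823 3.646 -3.259
endloop
endfacet
facet normal 0.323 0.832 -0.451
outer loop
vertex -2.745 4.679 -2.376
vertex -2.302 4.213 -2.918
vertex -3.097 4.425 -3.096
endloop
endfacet

endsolid


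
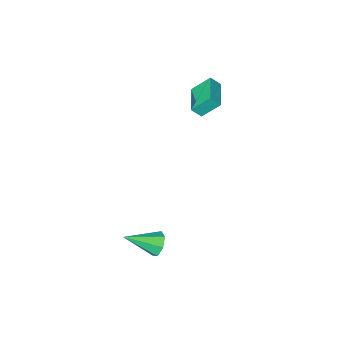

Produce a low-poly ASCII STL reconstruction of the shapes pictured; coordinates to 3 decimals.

solid 
facet normal -0.825 0.363 -0.433
outer loop
vertex 3.418 1.971 -1.94
vertex 3.006 1.836 -1.267
vertex 3.408 2.493 -1.483
endloop
endfacet
facet normal 0.809 0.396 -0.435
outer loop
vertex 3.418 1.971 -1.94
vertex 3.408 2.493 -1.483
vertex 4.674 1.104 -0.393
endloop
endfacet
facet normal -0.825 0.363 -0.433
outer loop
vertex 3.408 2.493 -1.483
vertex 3.006 1.836 -1.267
vertex 3.095 2.52 -0.864
endloop
endfacet
facet normal 0.597 0.756 0.269
outer loop
vertex 3.408 2.493 -1.483
vertex 3.095 2.52 -0.864
vertex 4.674 1.104 -0.393
endloop
endfacet
facet normal -0.825 0.363 -0.433
outer loop
vertex 3.095 2.52 -0.864
vertex 3.006 1.836 -1.267
vertex 2.715 2.032 -0.549
endloop
endfacet
facet normal 0.145 0.454 0.879
outer loop
vertex 3.095 2.52 -0.864
vertex 2.715 2.032 -0.549
vertex 4.674 1.104 -0.393
endloop
endfacet
facet normal -0.826 0.362 -0.433
outer loop
vertex 2.715 2.032 -0.549
vertex 3.006 1.836 -1.267
vertex 2.555 1.396 -0.775
endloop
endfacet
facet normal -0.208 -0.281 0.937
outer loop
vertex 2.715 2.032 -0.549
vertex 2.555 1.396 -0.775
vertex 4.674 1.104 -0.393
endloop
endfacet
facet normal -0.826 0.362 -0.433
outer loop
vertex 2.555 1.396 -0.775
vertex 3.006 1.836 -1.267
vertex 2.734 1.09 -1.372
endloop
endfacet
facet normal -0.196 -0.895 0.400
outer loop
vertex 2.555 1.396 -0.775
vertex 2.734 1.09 -1.372
vertex 4.674 1.104 -0.393
endloop
endfacet
facet normal -0.825 0.362 -0.434
outer loop
vertex 2.734 1.09 -1.372
vertex 3.006 1.836 -1.267
vertex 3.119 1.346 -1.89
endloop
endfacet
facet normal 0.173 -0.928 -0.330
outer loop
vertex 2.734 1.09 -1.372
vertex 3.119 1.346 -1.89
vertex 4.674 1.104 -0.393
endloop
endfacet
facet normal -0.826 0.360 -0.433
outer loop
vertex 3.119 1.346 -1.89
vertex 3.006 1.836 -1.267
vertex 3.418 1.971 -1.94
endloop
endfacet
facet normal 0.620 -0.353 -0.701
outer loop
vertex 3.119 1.346 -1.89
vertex 3.418 1.971 -1.94
vertex 4.674 1.104 -0.393
endloop
endfacet
facet normal -0.605 0.363 0.708
outer loop
vertex -3.812 -4.332 4.723
vertex -2.83 -2.683 4.717
vertex -4.306 -4.04 4.151
endloop
endfacet
facet normal -0.511 -0.859 0.003
outer loop
vertex -3.41 -4.577 3.103
vertex -3.812 -4.332 4.723
vertex -4.306 -4.04 4.151
endloop
endfacet
facet normal -0.605 0.363 0.708
outer loop
vertex -4.306 -4.04 4.151
vertex -2.83 -2.683 4.717
vertex -3.324 -2.391 4.145
endloop
endfacet
facet normal -0.610 0.360 -0.706
outer loop
vertex -3.324 -2.391 4.145
vertex -3.41 -4.577 3.103
vertex -4.306 -4.04 4.151
endloop
endfacet
facet normal 0.610 -0.360 0.706
outer loop
vertex -3.812 -4.332 4.723
vertex -1.934 -3.22 3.669
vertex -2.83 -2.683 4.717
endloop
endfacet
facet normal -0.511 -0.859 0.003
outer loop
vertex -2.916 -4.869 3.675
vertex -3.812 -4.332 4.723
vertex -3.41 -4.577 3.103
endloop
endfacet
facet normal 0.610 -0.360 0.706
outer loop
vertex -2.916 -4.869 3.675
vertex -1.934 -3.22 3.669
vertex -3.812 -4.332 4.723
endloop
endfacet
facet normal 0.511 0.859 -0.003
outer loop
vertex -2.83 -2.683 4.717
vertex -1.934 -3.22 3.669
vertex -3.324 -2.391 4.145
endloop
endfacet
facet normal -0.610 0.360 -0.706
outer loop
vertex -2.428 -2.928 3.097
vertex -3.41 -4.577 3.103
vertex -3.324 -2.391 4.145
endloop
endfacet
facet normal 0.511 0.859 -0.003
outer loop
vertex -3.324 -2.391 4.145
vertex -1.934 -3.22 3.669
vertex -2.428 -2.928 3.097
endloop
endfacet
facet normal 0.605 -0.363 -0.708
outer loop
vertex -2.428 -2.928 3.097
vertex -2.916 -4.869 3.675
vertex -3.41 -4.577 3.103
endloop
endfacet
facet normal 0.605 -0.363 -0.708
outer loop
vertex -1.934 -3.22 3.669
vertex -2.916 -4.869 3.675
vertex -2.428 -2.928 3.097
endloop
endfacet

endsolid
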